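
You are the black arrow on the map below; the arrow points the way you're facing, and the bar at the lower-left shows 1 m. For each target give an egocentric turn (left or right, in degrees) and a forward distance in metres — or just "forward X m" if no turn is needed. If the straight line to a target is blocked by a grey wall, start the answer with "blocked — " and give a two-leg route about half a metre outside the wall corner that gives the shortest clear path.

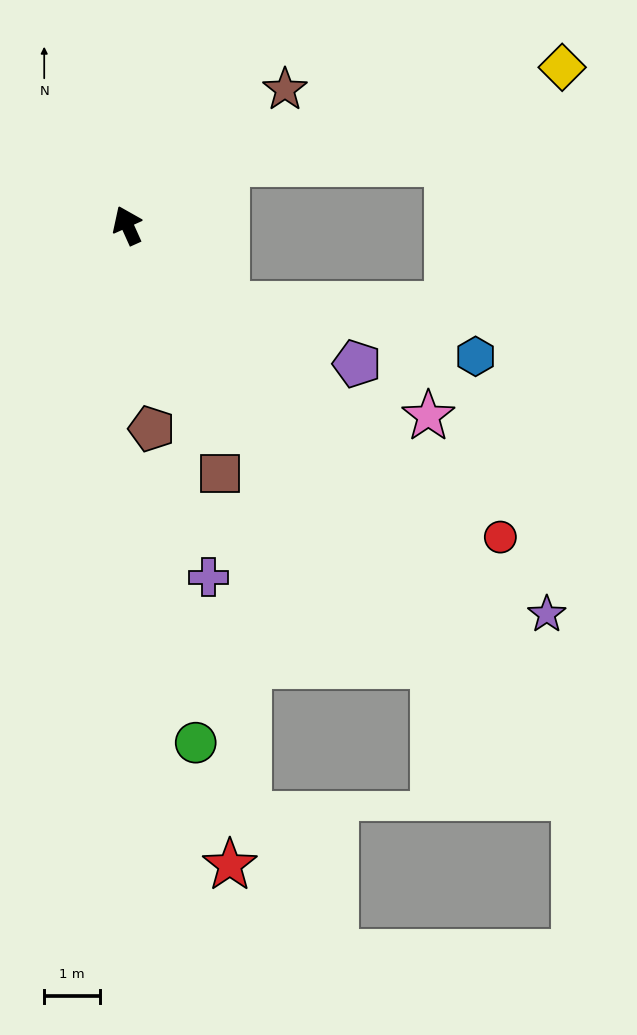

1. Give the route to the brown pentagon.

turn left 163°, forward 3.7 m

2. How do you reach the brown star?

turn right 73°, forward 3.7 m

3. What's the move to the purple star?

turn right 157°, forward 10.2 m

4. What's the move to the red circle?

turn right 154°, forward 8.7 m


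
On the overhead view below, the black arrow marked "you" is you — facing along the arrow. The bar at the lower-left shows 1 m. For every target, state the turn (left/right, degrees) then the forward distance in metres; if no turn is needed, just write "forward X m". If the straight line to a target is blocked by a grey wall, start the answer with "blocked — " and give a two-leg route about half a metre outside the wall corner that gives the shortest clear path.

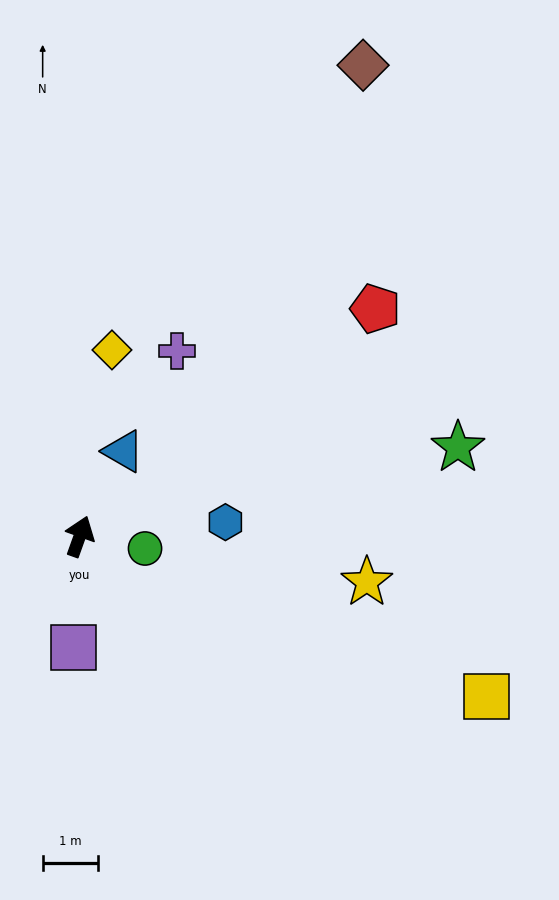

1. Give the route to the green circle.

turn right 81°, forward 1.2 m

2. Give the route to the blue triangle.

turn right 7°, forward 1.7 m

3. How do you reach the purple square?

turn right 164°, forward 2.0 m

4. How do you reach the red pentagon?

turn right 33°, forward 6.7 m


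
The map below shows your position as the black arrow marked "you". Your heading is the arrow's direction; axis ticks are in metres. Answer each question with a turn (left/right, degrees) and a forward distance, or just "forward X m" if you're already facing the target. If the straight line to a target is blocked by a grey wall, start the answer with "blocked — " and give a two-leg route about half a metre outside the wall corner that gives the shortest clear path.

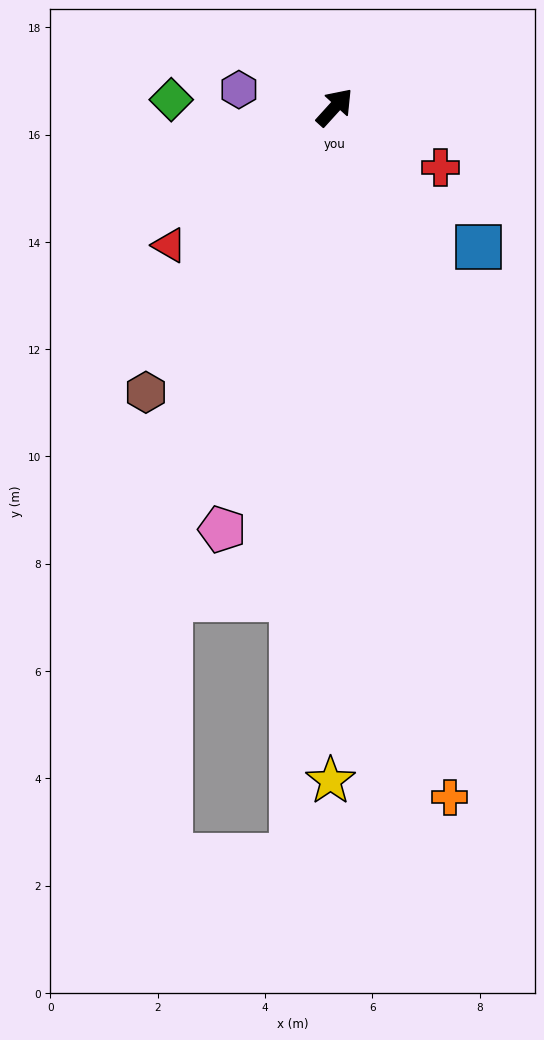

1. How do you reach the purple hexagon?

turn left 122°, forward 1.8 m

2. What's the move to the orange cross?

turn right 128°, forward 13.0 m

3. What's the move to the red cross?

turn right 77°, forward 2.3 m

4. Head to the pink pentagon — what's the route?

turn right 153°, forward 8.1 m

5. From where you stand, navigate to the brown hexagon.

turn right 171°, forward 6.4 m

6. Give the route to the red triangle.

turn left 172°, forward 4.0 m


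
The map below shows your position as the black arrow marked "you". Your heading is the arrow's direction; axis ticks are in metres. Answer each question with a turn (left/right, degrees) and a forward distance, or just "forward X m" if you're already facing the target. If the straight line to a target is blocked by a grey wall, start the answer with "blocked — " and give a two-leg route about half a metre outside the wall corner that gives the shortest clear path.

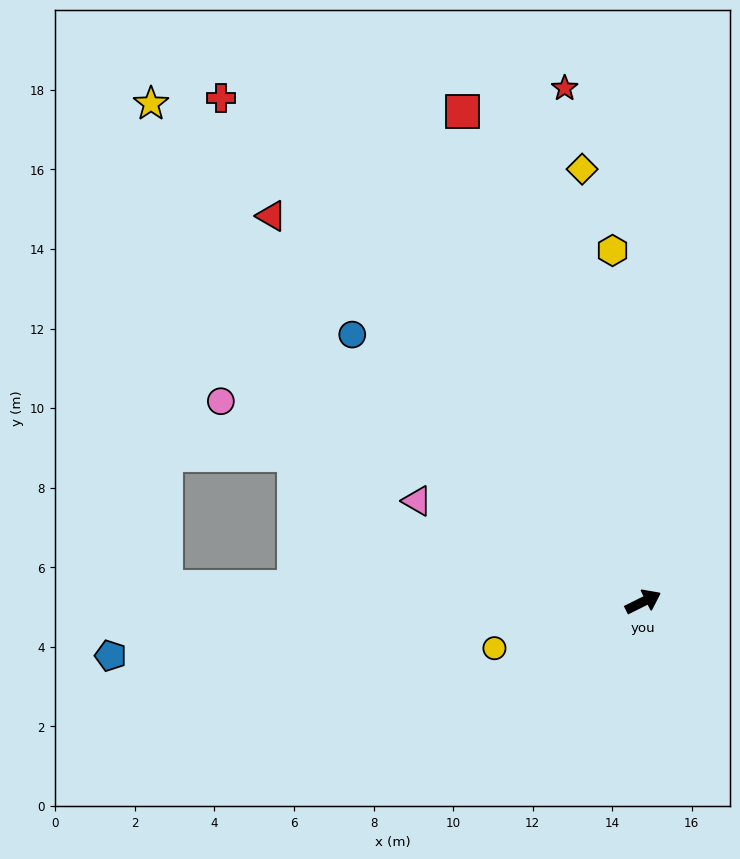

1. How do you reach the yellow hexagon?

turn left 68°, forward 8.9 m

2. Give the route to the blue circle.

turn left 111°, forward 9.9 m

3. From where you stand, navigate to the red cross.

turn left 103°, forward 16.5 m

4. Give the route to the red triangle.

turn left 107°, forward 13.5 m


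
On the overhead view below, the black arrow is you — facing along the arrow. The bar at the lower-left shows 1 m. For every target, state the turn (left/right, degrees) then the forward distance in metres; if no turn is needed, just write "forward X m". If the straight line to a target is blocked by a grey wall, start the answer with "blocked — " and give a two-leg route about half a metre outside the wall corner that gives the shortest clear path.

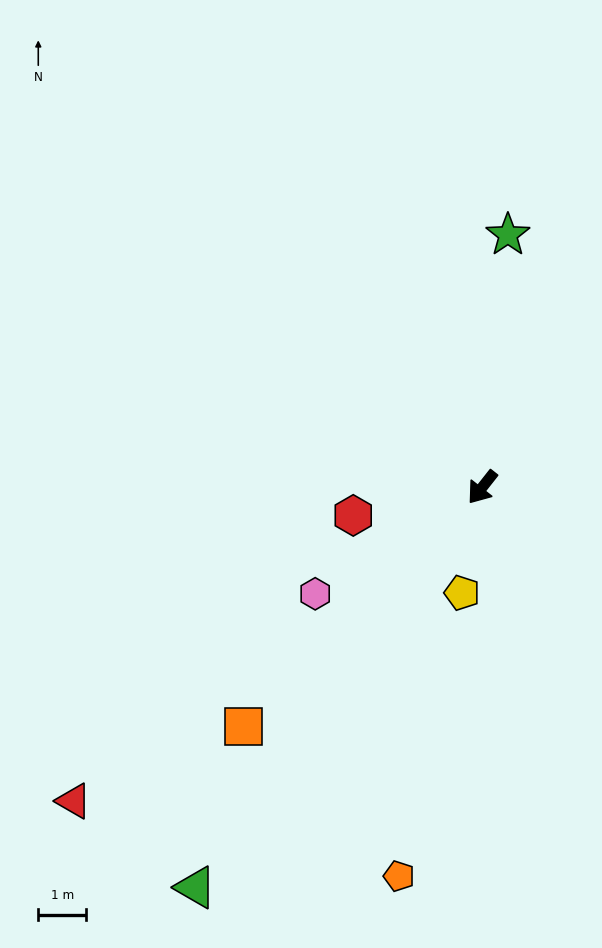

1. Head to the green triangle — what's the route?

turn left 3°, forward 10.3 m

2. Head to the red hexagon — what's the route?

turn right 39°, forward 2.8 m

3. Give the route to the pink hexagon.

turn right 19°, forward 4.1 m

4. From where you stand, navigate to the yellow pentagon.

turn left 27°, forward 2.2 m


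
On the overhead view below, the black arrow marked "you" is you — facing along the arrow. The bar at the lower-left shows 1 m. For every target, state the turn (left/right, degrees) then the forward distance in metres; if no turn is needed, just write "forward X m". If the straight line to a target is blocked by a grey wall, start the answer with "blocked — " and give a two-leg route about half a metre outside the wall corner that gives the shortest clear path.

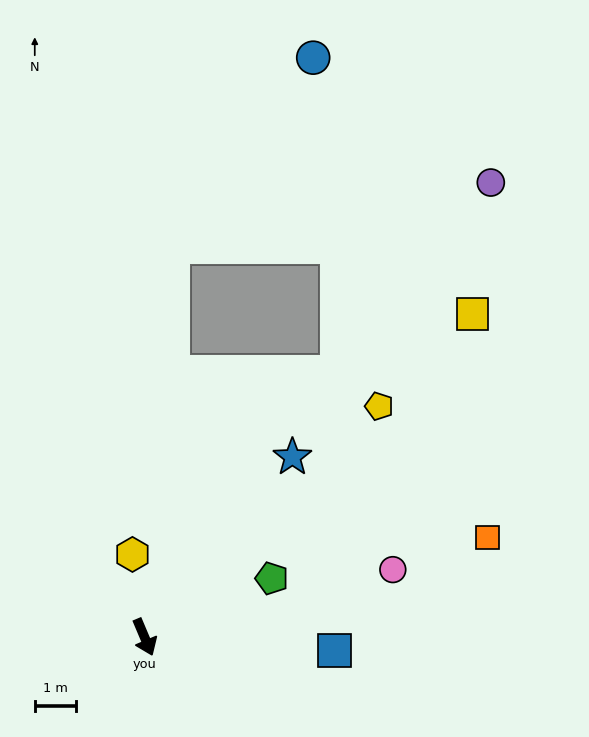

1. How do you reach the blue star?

turn left 118°, forward 5.7 m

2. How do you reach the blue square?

turn left 63°, forward 4.7 m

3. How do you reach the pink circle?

turn left 82°, forward 6.3 m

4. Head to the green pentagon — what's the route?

turn left 92°, forward 3.4 m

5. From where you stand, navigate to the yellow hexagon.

turn left 165°, forward 2.1 m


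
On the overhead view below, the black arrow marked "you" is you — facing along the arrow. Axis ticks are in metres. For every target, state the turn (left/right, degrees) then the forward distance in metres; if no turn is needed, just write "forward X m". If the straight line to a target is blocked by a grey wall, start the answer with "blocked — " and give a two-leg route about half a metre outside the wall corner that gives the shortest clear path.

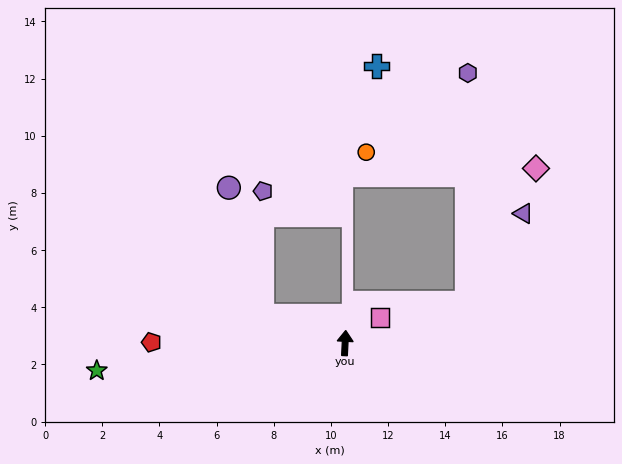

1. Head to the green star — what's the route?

turn left 99°, forward 8.7 m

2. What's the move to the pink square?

turn right 51°, forward 1.5 m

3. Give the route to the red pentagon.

turn left 93°, forward 6.8 m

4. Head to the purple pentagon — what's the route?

blocked — turn left 75°, forward 3.1 m, then turn right 73°, forward 4.4 m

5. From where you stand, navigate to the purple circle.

blocked — turn left 75°, forward 3.1 m, then turn right 58°, forward 4.6 m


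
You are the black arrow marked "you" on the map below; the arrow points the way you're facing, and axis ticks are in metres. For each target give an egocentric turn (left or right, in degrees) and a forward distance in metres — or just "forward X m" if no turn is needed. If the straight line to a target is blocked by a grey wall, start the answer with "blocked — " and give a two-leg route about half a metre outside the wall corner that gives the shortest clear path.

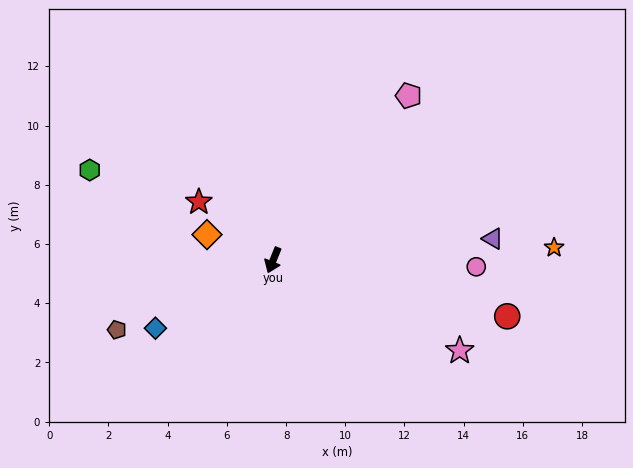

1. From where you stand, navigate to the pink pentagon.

turn left 163°, forward 7.2 m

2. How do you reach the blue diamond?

turn right 38°, forward 4.6 m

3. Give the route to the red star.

turn right 106°, forward 3.2 m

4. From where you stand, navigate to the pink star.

turn left 86°, forward 7.0 m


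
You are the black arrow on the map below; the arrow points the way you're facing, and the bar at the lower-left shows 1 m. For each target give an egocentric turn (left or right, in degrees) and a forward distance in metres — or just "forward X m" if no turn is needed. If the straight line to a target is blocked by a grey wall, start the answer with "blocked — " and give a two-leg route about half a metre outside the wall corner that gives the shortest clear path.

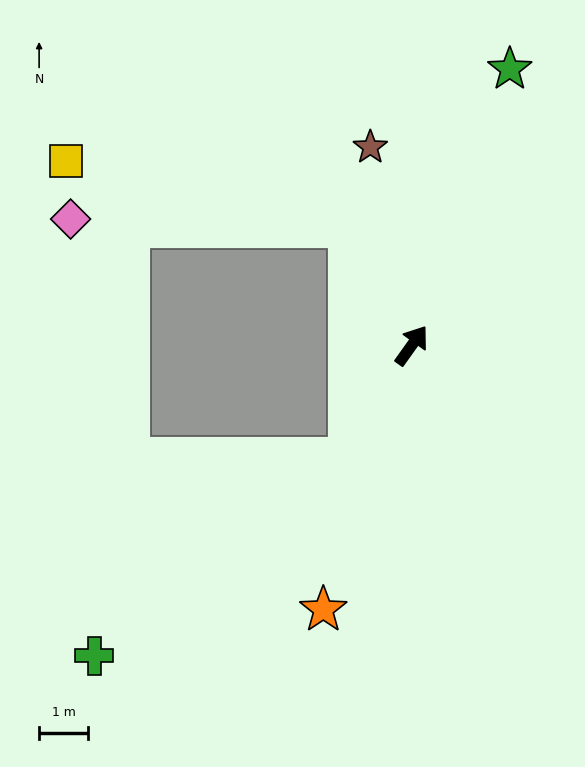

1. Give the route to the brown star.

turn left 47°, forward 4.2 m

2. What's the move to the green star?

turn left 16°, forward 6.0 m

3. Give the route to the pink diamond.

blocked — turn left 63°, forward 2.7 m, then turn left 61°, forward 5.7 m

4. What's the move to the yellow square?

blocked — turn left 63°, forward 2.7 m, then turn left 49°, forward 6.0 m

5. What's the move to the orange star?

turn right 163°, forward 5.7 m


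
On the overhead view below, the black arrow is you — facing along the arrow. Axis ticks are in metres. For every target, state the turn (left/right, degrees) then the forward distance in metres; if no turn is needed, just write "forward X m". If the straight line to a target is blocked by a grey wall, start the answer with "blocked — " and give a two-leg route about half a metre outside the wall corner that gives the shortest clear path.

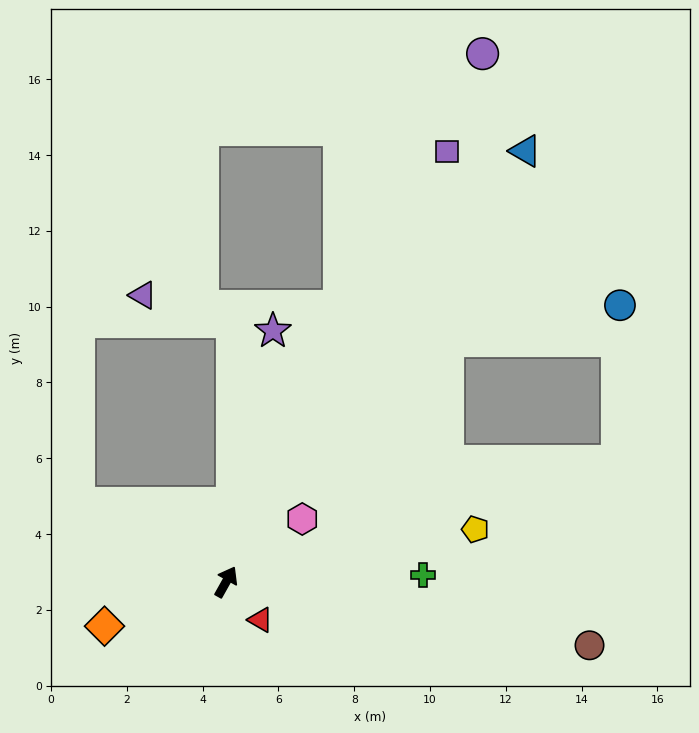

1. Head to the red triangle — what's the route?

turn right 109°, forward 1.4 m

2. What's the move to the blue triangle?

turn right 6°, forward 13.8 m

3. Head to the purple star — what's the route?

turn left 19°, forward 6.7 m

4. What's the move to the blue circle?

blocked — turn right 44°, forward 10.8 m, then turn left 72°, forward 4.1 m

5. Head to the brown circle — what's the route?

turn right 71°, forward 9.7 m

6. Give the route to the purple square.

turn left 2°, forward 12.8 m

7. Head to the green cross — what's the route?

turn right 59°, forward 5.2 m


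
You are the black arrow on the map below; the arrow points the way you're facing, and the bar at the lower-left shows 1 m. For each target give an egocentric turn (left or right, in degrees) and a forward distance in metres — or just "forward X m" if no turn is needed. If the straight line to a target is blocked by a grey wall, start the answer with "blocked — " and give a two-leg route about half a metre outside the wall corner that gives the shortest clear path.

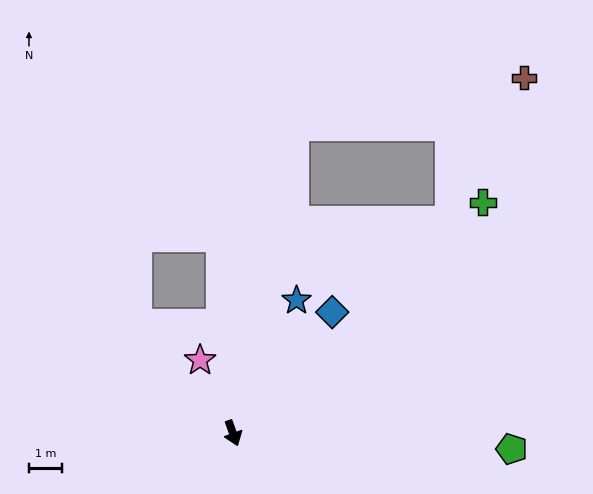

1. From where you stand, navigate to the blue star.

turn left 134°, forward 4.4 m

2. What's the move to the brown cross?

blocked — turn left 149°, forward 9.4 m, then turn right 67°, forward 7.0 m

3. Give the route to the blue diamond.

turn left 121°, forward 4.7 m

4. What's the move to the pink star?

turn right 176°, forward 2.4 m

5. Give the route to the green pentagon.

turn left 67°, forward 8.4 m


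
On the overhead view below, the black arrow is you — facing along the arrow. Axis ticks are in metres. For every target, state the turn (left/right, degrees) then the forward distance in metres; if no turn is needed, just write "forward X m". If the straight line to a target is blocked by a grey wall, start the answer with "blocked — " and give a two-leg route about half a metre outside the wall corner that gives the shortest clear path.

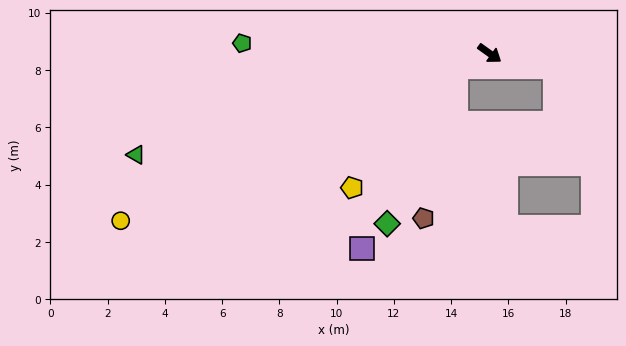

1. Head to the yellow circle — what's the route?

turn right 120°, forward 14.1 m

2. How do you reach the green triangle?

turn right 128°, forward 12.8 m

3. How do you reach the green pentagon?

turn right 147°, forward 8.7 m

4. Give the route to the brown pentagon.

blocked — turn right 122°, forward 1.3 m, then turn left 55°, forward 5.4 m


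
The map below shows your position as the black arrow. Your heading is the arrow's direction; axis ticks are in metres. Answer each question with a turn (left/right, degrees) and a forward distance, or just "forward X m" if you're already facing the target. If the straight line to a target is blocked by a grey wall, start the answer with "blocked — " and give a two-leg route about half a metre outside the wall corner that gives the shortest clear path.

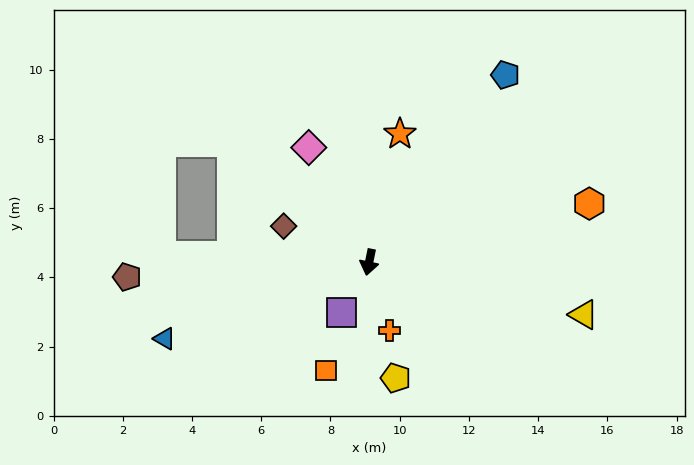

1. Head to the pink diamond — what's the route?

turn right 141°, forward 3.7 m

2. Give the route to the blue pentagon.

turn left 156°, forward 6.7 m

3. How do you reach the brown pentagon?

turn right 75°, forward 7.0 m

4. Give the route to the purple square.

turn right 18°, forward 1.7 m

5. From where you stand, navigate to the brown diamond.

turn right 101°, forward 2.7 m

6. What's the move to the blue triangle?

turn right 58°, forward 6.3 m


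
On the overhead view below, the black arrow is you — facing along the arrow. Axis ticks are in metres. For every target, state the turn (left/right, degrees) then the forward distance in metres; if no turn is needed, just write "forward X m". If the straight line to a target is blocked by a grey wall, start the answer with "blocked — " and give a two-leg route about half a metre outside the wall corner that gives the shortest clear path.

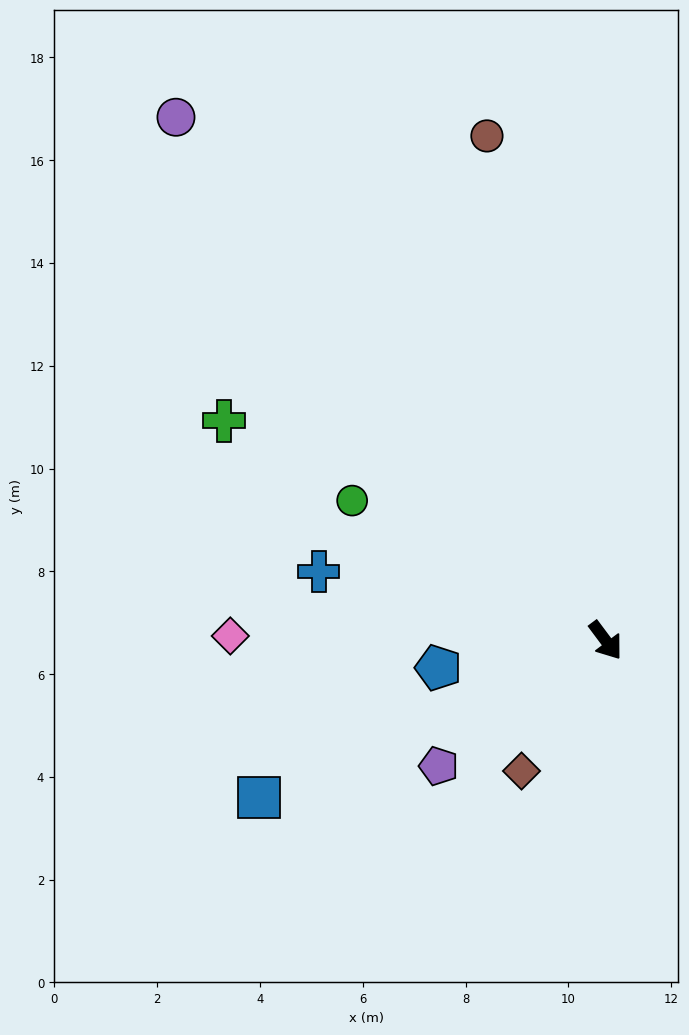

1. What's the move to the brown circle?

turn left 156°, forward 10.1 m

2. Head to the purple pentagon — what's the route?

turn right 90°, forward 4.1 m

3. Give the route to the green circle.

turn right 156°, forward 5.6 m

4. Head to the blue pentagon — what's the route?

turn right 118°, forward 3.3 m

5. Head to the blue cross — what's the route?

turn right 140°, forward 5.7 m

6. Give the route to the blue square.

turn right 102°, forward 7.4 m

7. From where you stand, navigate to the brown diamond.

turn right 70°, forward 3.0 m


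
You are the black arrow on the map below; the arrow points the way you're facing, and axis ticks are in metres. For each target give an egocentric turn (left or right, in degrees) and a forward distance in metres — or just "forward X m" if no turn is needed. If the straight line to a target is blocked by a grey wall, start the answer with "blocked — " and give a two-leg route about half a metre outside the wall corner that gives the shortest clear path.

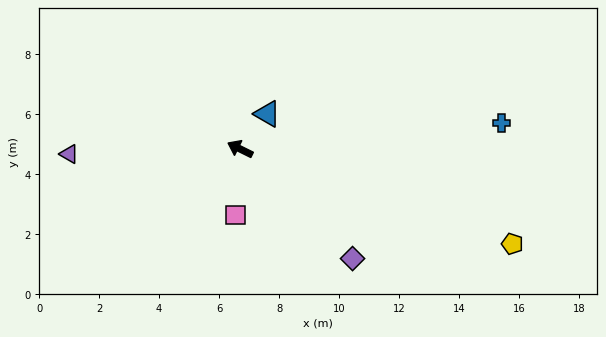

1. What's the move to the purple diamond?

turn left 162°, forward 5.2 m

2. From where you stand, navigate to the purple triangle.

turn left 28°, forward 5.7 m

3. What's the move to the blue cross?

turn right 148°, forward 8.8 m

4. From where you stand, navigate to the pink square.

turn left 112°, forward 2.2 m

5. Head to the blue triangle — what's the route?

turn right 101°, forward 1.5 m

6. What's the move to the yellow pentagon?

turn right 173°, forward 9.6 m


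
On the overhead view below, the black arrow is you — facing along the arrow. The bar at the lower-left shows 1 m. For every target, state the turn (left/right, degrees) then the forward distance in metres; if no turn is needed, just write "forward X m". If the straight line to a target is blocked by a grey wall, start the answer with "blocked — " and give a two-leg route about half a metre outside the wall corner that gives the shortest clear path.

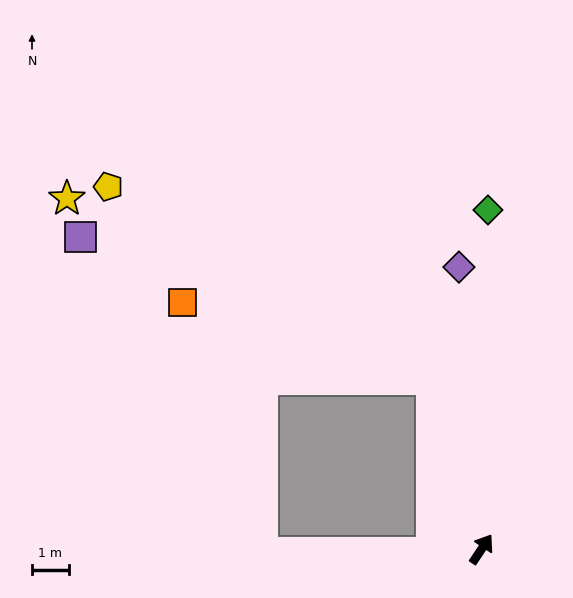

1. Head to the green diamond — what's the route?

turn left 33°, forward 9.2 m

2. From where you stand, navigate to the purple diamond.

turn left 38°, forward 7.7 m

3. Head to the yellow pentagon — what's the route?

blocked — turn left 50°, forward 4.8 m, then turn left 43°, forward 10.2 m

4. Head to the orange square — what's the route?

blocked — turn left 50°, forward 4.8 m, then turn left 56°, forward 7.1 m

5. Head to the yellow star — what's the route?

blocked — turn left 50°, forward 4.8 m, then turn left 47°, forward 11.1 m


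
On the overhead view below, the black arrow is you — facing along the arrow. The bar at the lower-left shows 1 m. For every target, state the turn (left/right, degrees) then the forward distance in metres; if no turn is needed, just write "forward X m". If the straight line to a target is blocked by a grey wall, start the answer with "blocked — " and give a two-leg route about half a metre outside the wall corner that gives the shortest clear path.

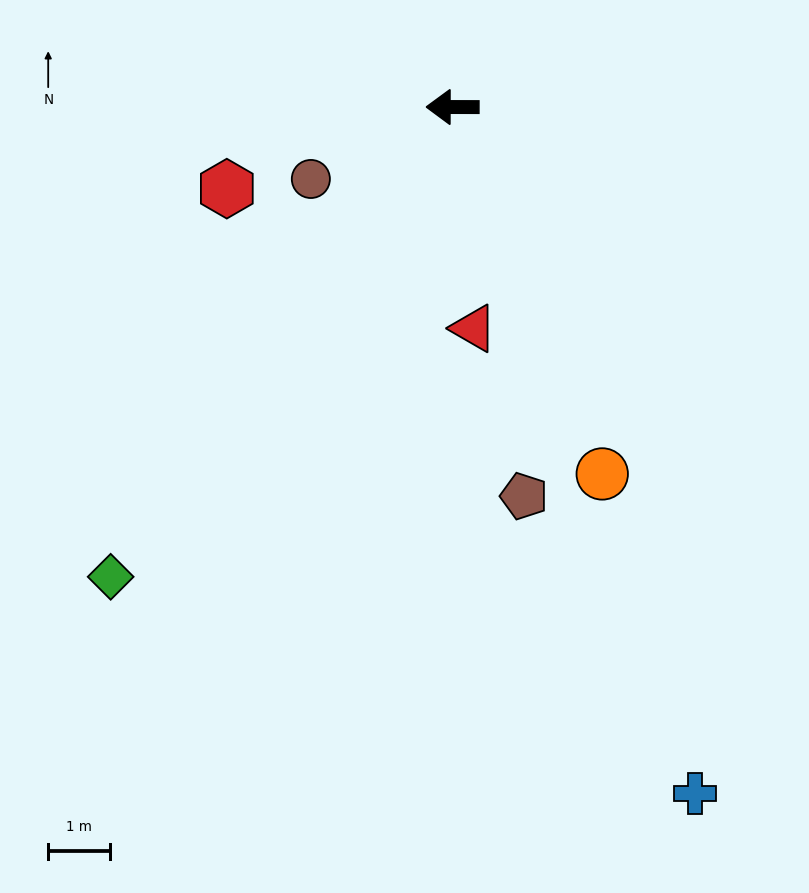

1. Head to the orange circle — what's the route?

turn left 112°, forward 6.4 m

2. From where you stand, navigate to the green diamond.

turn left 54°, forward 9.3 m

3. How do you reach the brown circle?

turn left 27°, forward 2.6 m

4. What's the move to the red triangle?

turn left 96°, forward 3.6 m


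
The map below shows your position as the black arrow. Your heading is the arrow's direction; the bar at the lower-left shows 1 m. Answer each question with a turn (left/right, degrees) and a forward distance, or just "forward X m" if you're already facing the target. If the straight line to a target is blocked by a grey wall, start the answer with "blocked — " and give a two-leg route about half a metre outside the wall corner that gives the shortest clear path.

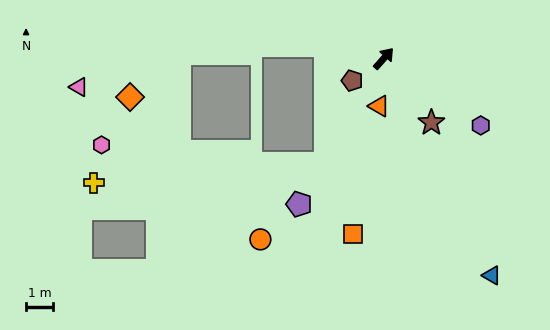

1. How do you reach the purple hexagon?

turn right 83°, forward 4.3 m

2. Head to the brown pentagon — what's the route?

turn left 167°, forward 1.4 m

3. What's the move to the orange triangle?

turn right 144°, forward 1.8 m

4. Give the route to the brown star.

turn right 102°, forward 2.9 m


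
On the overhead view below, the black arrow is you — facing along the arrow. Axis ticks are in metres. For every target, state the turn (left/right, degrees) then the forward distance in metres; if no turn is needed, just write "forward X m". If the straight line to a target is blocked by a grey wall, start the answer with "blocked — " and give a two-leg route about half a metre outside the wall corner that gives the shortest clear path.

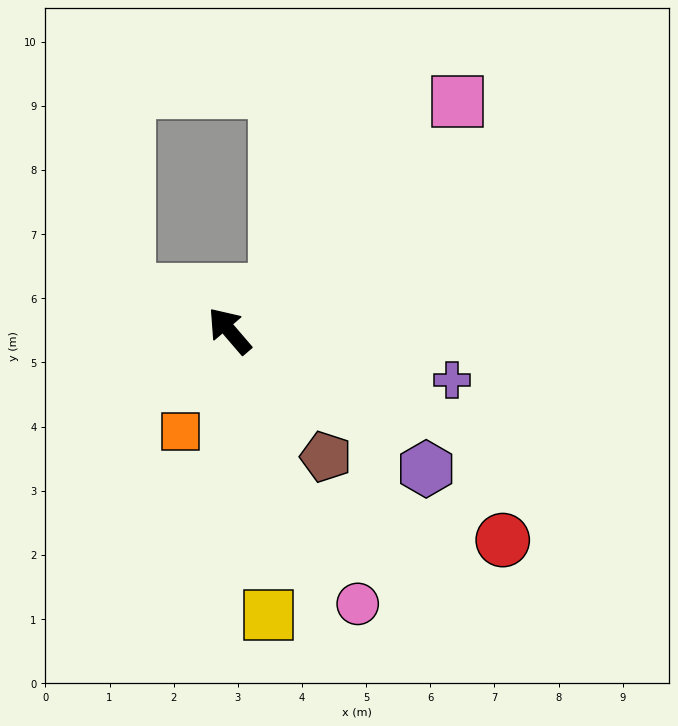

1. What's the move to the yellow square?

turn left 147°, forward 4.5 m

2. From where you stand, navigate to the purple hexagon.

turn right 166°, forward 3.7 m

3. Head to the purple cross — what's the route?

turn right 143°, forward 3.5 m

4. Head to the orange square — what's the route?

turn left 114°, forward 1.7 m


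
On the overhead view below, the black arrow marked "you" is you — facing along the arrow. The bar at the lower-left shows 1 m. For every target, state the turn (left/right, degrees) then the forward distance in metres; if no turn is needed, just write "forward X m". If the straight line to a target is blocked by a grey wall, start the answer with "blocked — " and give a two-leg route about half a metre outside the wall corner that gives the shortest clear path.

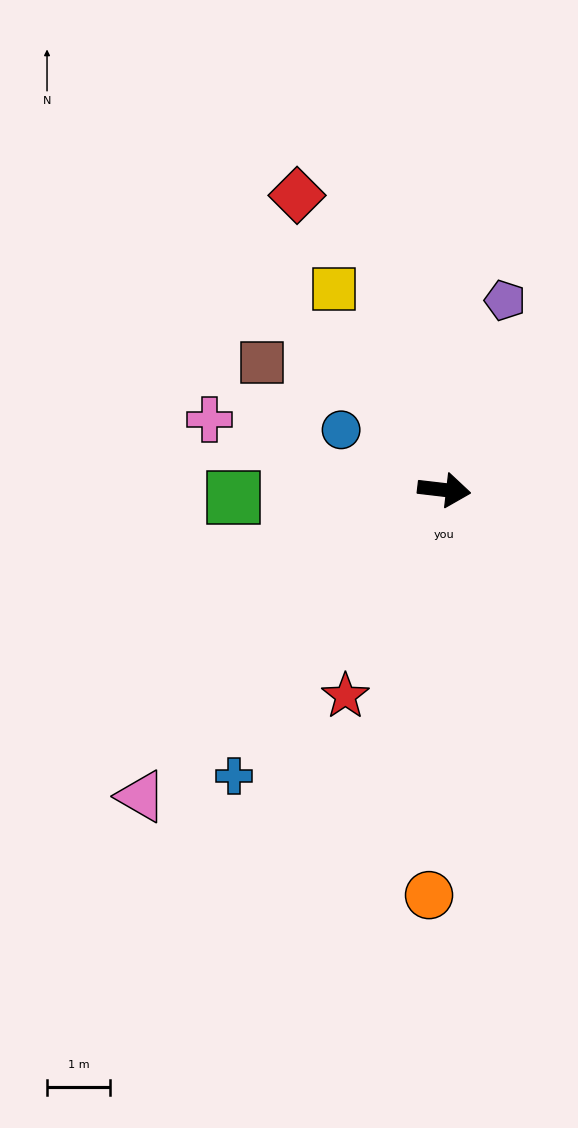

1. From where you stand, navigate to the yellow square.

turn left 125°, forward 3.6 m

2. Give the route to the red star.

turn right 109°, forward 3.6 m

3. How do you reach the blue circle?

turn left 156°, forward 1.9 m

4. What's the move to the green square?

turn right 171°, forward 3.3 m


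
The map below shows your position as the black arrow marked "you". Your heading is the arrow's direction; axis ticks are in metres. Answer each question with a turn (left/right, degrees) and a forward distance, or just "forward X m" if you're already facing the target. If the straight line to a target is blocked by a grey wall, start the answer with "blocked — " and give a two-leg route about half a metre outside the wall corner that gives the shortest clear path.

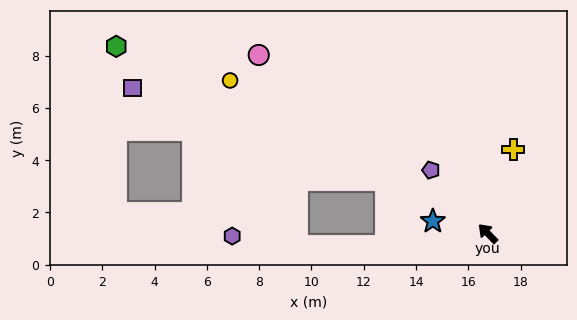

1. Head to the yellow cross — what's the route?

turn right 61°, forward 3.4 m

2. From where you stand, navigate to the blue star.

turn left 33°, forward 2.2 m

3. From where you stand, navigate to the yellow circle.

turn left 15°, forward 11.5 m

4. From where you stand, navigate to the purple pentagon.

turn right 3°, forward 3.3 m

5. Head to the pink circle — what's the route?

turn left 8°, forward 11.1 m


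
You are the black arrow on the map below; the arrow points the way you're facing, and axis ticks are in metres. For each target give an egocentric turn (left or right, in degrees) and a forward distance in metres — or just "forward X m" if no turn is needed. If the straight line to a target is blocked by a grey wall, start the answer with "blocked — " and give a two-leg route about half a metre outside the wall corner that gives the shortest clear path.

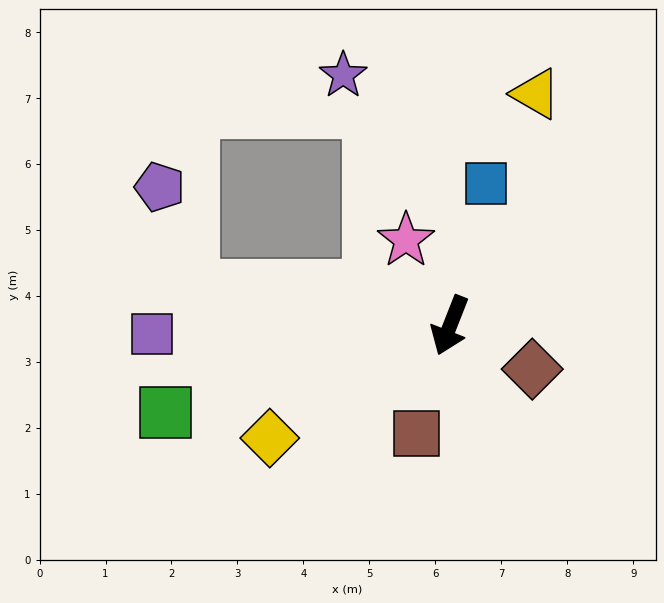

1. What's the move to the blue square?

turn right 173°, forward 2.2 m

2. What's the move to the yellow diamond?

turn right 37°, forward 3.2 m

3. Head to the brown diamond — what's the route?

turn left 84°, forward 1.4 m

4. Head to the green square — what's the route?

turn right 52°, forward 4.5 m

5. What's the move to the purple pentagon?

blocked — turn right 77°, forward 4.0 m, then turn right 64°, forward 1.6 m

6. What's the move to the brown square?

turn left 4°, forward 1.7 m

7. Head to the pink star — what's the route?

turn right 131°, forward 1.5 m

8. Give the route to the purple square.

turn right 67°, forward 4.5 m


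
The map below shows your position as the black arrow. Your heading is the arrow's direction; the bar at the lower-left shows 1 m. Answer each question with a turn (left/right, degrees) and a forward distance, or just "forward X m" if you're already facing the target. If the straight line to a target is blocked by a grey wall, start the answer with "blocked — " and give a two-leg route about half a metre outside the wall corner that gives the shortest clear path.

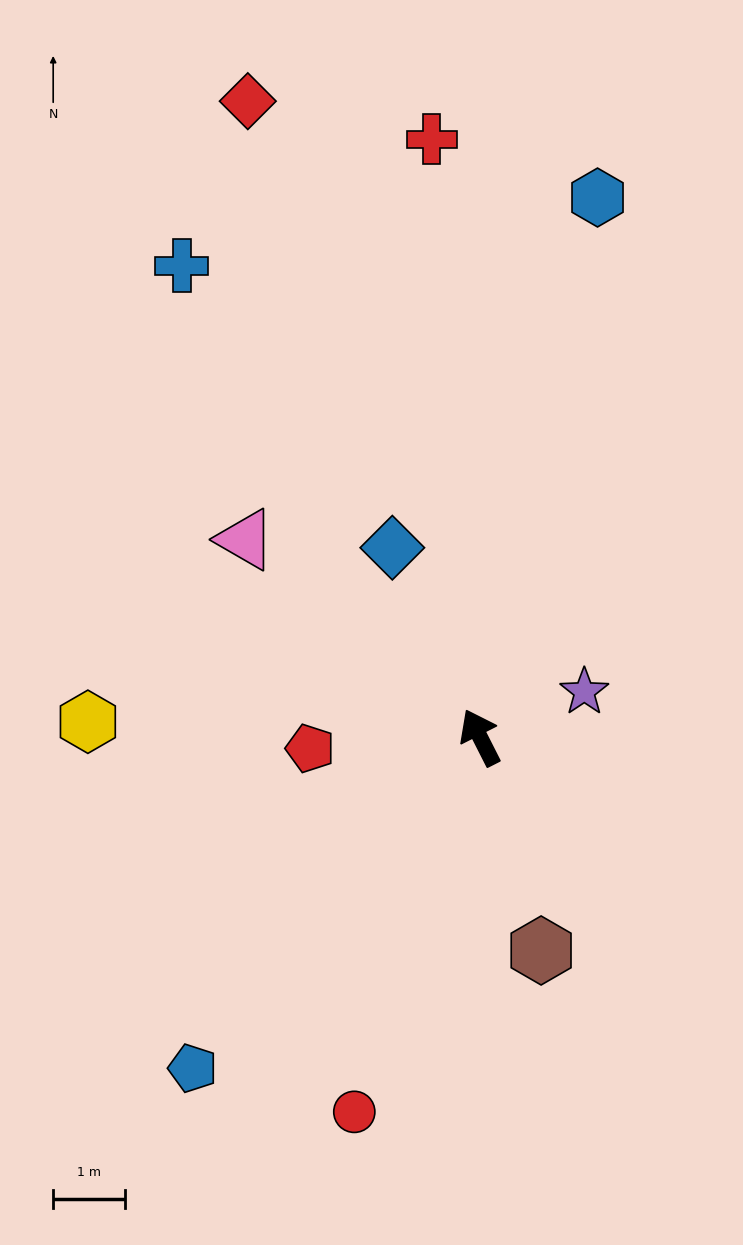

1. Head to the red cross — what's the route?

turn right 22°, forward 8.3 m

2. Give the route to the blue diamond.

turn right 2°, forward 2.9 m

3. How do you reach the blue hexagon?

turn right 39°, forward 7.7 m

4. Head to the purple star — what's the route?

turn right 93°, forward 1.6 m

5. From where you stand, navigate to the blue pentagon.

turn left 112°, forward 6.1 m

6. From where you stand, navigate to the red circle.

turn left 135°, forward 5.5 m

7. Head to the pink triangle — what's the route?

turn left 23°, forward 4.3 m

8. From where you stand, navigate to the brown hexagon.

turn left 169°, forward 3.1 m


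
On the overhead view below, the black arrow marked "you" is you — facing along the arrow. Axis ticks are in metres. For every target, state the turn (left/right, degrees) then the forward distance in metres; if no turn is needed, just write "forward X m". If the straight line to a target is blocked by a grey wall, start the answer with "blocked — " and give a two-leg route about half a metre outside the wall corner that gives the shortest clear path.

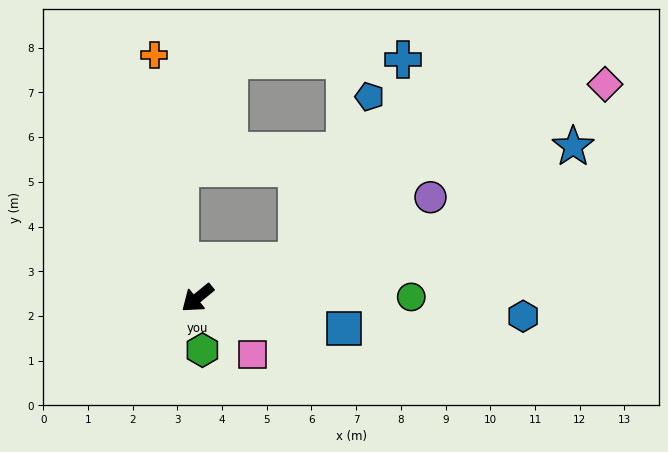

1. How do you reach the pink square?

turn left 95°, forward 1.8 m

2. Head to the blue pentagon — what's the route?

blocked — turn left 161°, forward 2.4 m, then turn left 46°, forward 4.0 m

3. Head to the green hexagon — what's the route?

turn left 56°, forward 1.2 m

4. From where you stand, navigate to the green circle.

turn left 141°, forward 4.8 m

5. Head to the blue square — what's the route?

turn left 129°, forward 3.3 m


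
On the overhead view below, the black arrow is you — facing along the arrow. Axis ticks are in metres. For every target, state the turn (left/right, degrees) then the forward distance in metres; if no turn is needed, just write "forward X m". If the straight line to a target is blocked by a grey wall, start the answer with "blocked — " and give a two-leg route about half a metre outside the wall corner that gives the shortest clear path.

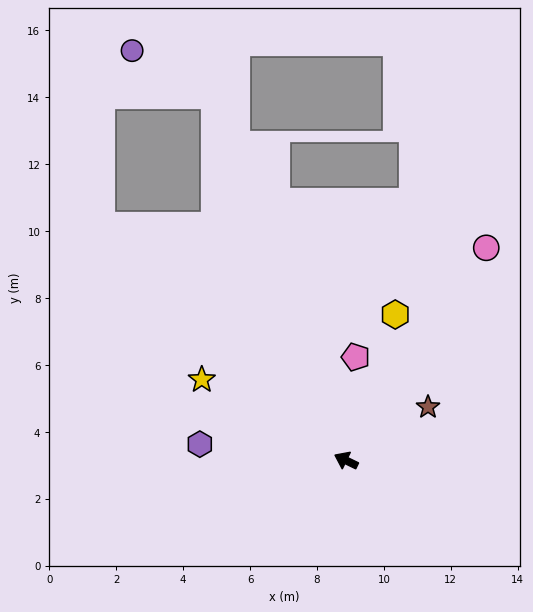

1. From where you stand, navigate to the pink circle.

turn right 98°, forward 7.6 m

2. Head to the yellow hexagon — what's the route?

turn right 83°, forward 4.6 m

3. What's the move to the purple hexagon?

turn left 20°, forward 4.4 m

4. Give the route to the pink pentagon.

turn right 69°, forward 3.1 m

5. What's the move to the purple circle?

blocked — turn right 44°, forward 11.6 m, then turn left 42°, forward 2.8 m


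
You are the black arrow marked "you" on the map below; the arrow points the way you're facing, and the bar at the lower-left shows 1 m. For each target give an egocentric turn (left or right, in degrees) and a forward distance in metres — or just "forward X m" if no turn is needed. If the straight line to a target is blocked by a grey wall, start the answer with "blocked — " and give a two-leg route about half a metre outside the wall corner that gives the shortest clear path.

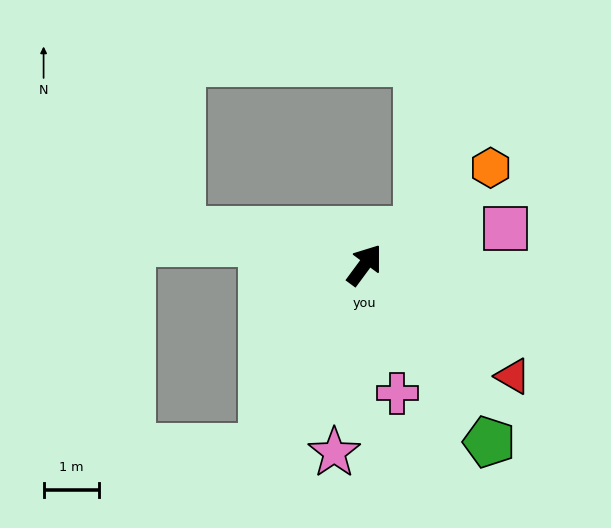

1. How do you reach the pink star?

turn right 153°, forward 3.4 m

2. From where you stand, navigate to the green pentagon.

turn right 108°, forward 3.9 m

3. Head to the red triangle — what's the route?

turn right 90°, forward 3.3 m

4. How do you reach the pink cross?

turn right 129°, forward 2.4 m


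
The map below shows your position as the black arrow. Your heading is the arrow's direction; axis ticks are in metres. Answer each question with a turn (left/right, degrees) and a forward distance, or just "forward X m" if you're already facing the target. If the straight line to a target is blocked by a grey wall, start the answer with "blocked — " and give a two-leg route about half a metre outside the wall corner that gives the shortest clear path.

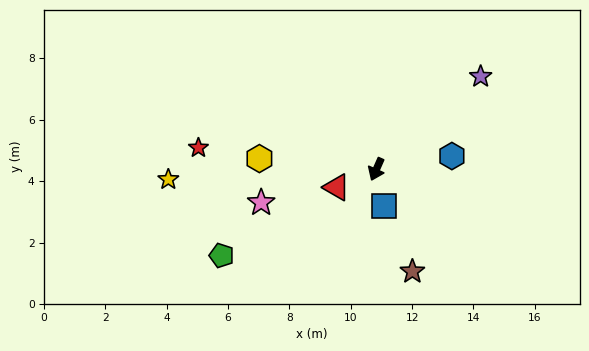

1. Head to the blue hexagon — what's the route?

turn left 124°, forward 2.5 m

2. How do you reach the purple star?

turn left 155°, forward 4.5 m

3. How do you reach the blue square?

turn left 36°, forward 1.2 m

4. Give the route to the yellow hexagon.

turn right 71°, forward 3.8 m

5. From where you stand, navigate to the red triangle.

turn right 42°, forward 1.4 m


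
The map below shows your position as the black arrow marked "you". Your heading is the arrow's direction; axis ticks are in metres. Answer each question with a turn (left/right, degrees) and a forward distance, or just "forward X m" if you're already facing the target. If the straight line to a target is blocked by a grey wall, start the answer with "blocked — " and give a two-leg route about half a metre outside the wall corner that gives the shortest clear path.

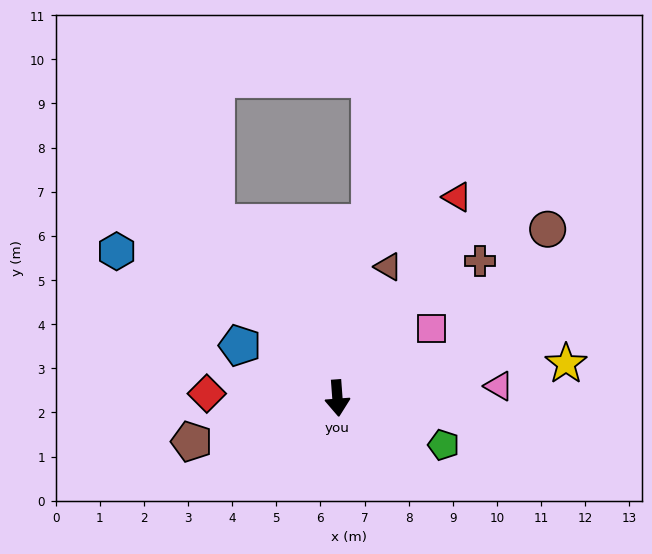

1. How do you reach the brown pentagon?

turn right 78°, forward 3.4 m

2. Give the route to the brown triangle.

turn left 155°, forward 3.2 m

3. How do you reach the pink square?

turn left 122°, forward 2.7 m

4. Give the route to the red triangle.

turn left 145°, forward 5.3 m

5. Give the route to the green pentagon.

turn left 62°, forward 2.6 m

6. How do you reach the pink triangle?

turn left 90°, forward 3.7 m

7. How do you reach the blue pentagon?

turn right 123°, forward 2.5 m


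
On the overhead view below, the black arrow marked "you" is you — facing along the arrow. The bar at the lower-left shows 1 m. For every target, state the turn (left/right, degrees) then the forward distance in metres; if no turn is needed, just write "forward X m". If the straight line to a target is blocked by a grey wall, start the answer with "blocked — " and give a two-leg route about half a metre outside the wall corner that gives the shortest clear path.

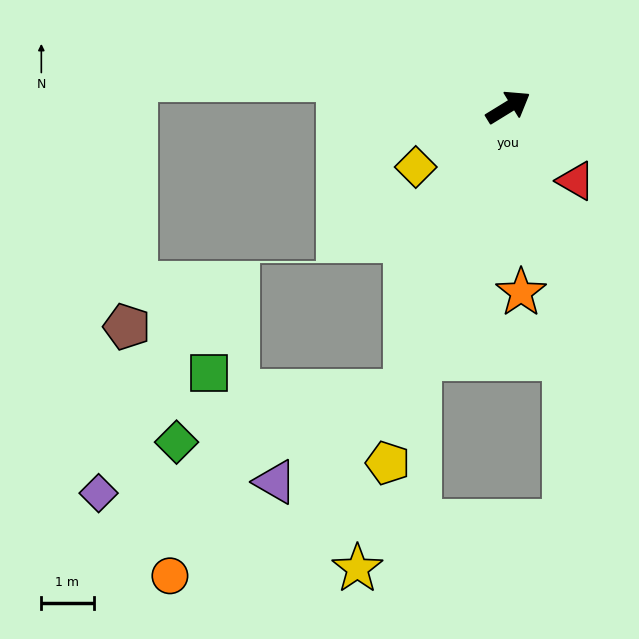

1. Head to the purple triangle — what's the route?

blocked — turn right 141°, forward 5.8 m, then turn right 36°, forward 3.0 m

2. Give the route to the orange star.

turn right 118°, forward 3.6 m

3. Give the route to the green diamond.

blocked — turn right 141°, forward 5.8 m, then turn right 58°, forward 4.5 m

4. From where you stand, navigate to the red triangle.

turn right 79°, forward 1.9 m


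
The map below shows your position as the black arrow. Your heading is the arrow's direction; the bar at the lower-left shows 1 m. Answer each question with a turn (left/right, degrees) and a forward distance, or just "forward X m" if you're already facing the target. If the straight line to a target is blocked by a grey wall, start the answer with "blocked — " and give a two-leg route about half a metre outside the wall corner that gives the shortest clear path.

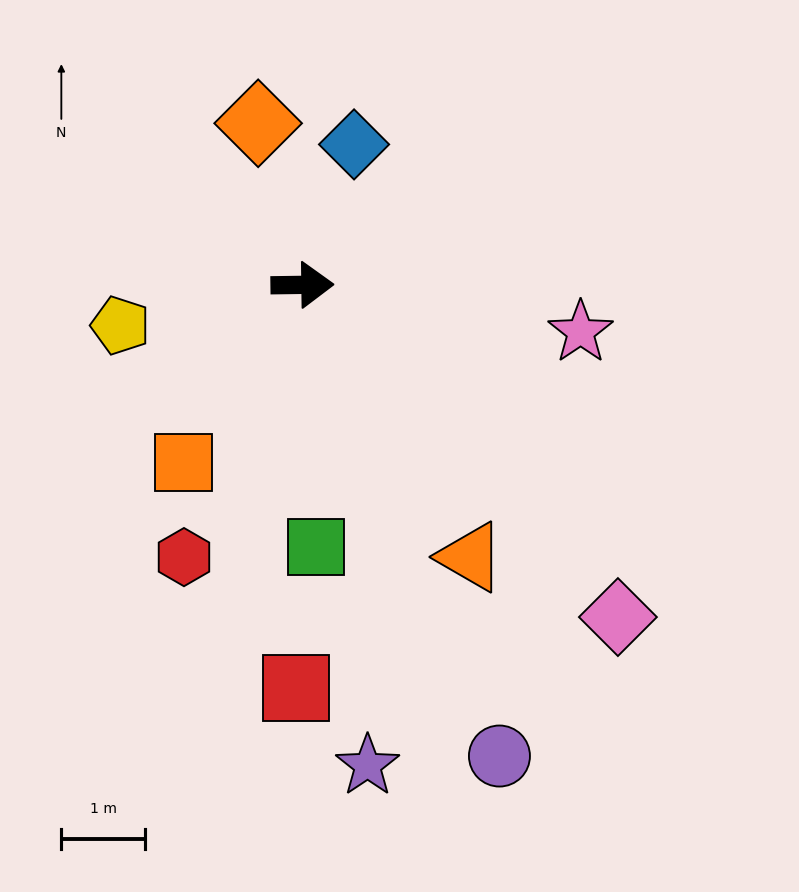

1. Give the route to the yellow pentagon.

turn right 168°, forward 2.2 m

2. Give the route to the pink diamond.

turn right 47°, forward 5.5 m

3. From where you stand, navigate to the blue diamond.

turn left 69°, forward 1.8 m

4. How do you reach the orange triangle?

turn right 59°, forward 3.8 m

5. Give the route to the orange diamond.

turn left 105°, forward 2.0 m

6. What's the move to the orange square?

turn right 125°, forward 2.6 m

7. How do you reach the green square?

turn right 88°, forward 3.1 m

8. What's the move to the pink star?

turn right 10°, forward 3.4 m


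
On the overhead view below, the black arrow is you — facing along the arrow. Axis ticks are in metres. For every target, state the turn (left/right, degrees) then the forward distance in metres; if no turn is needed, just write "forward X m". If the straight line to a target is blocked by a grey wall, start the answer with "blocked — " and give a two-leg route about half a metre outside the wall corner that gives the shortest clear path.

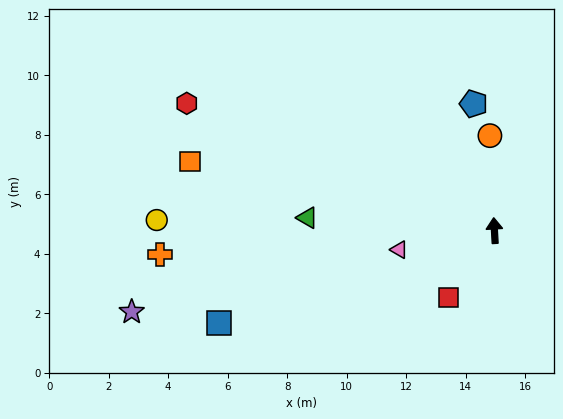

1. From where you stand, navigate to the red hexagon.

turn left 64°, forward 11.2 m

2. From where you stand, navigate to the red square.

turn left 142°, forward 2.7 m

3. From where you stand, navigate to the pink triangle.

turn left 98°, forward 3.3 m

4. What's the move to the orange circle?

forward 3.2 m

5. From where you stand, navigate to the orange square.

turn left 74°, forward 10.5 m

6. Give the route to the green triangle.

turn left 83°, forward 6.3 m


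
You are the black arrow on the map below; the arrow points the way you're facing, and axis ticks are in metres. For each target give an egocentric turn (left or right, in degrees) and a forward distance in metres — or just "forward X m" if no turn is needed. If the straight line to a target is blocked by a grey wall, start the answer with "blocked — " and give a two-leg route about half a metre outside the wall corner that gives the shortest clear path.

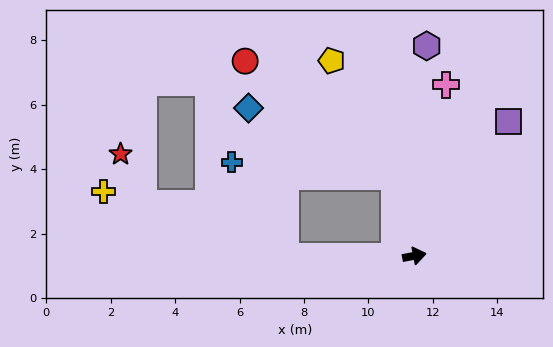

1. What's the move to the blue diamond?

blocked — turn left 93°, forward 2.5 m, then turn left 51°, forward 5.0 m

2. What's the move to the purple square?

turn left 44°, forward 5.1 m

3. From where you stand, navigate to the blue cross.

blocked — turn left 169°, forward 4.0 m, then turn right 60°, forward 3.4 m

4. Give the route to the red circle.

blocked — turn left 93°, forward 2.5 m, then turn left 38°, forward 5.9 m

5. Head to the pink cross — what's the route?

turn left 69°, forward 5.4 m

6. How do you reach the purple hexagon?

turn left 76°, forward 6.5 m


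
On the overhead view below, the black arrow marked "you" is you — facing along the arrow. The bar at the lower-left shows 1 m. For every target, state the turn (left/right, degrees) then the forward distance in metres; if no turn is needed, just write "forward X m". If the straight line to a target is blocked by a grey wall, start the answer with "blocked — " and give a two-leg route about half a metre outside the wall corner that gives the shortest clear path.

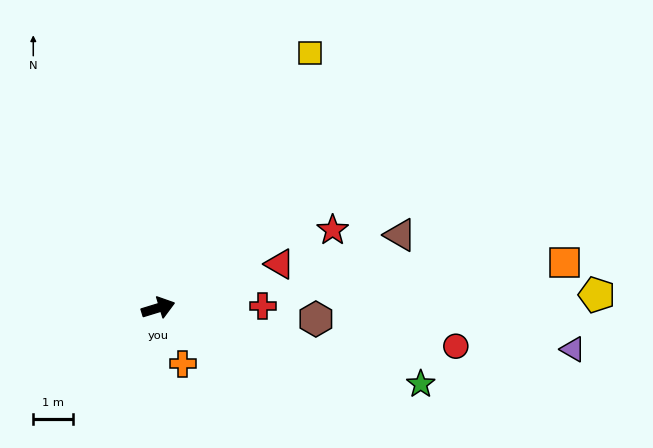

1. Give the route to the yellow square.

turn left 42°, forward 7.4 m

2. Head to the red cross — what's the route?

turn right 16°, forward 2.6 m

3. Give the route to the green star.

turn right 33°, forward 6.8 m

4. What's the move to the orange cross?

turn right 83°, forward 1.5 m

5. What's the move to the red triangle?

turn left 3°, forward 3.2 m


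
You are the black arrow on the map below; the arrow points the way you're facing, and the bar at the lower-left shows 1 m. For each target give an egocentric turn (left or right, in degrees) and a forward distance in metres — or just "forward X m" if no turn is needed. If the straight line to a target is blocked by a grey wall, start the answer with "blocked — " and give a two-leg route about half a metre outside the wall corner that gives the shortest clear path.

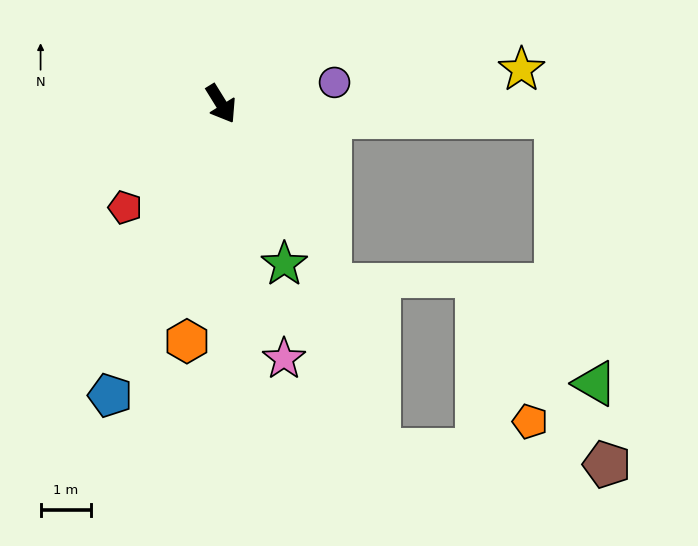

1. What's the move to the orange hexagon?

turn right 40°, forward 4.8 m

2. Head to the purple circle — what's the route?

turn left 69°, forward 2.3 m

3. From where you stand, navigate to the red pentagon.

turn right 75°, forward 2.8 m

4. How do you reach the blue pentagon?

turn right 53°, forward 6.2 m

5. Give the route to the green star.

turn right 10°, forward 3.4 m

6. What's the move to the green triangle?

blocked — turn left 56°, forward 6.7 m, then turn right 79°, forward 5.3 m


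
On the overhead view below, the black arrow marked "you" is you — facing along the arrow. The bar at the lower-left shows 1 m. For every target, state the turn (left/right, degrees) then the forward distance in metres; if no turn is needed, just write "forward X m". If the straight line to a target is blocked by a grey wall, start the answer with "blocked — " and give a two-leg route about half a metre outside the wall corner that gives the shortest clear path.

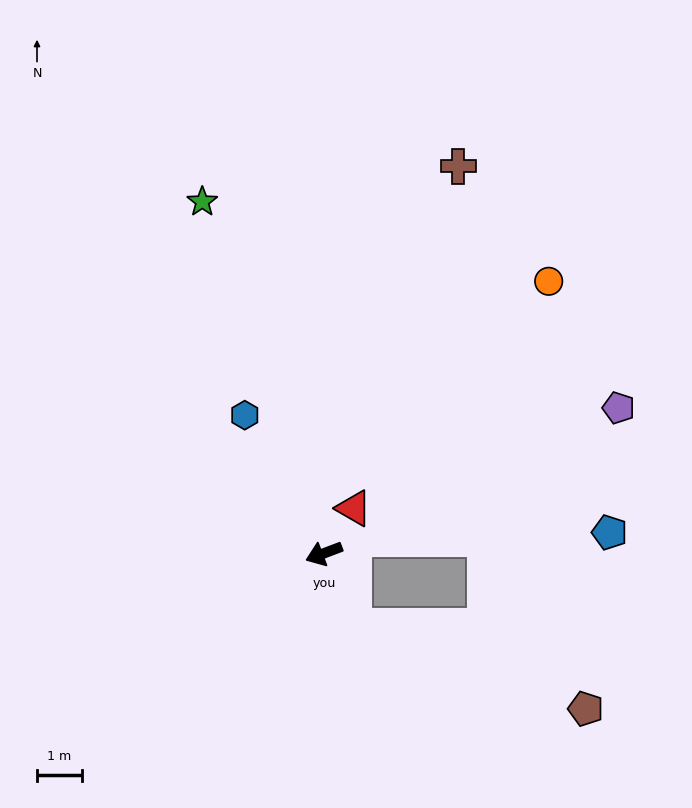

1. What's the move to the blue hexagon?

turn right 81°, forward 3.5 m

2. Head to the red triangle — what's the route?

turn right 144°, forward 1.2 m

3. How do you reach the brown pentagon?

blocked — turn left 90°, forward 1.8 m, then turn left 50°, forward 5.5 m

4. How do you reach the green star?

turn right 92°, forward 8.3 m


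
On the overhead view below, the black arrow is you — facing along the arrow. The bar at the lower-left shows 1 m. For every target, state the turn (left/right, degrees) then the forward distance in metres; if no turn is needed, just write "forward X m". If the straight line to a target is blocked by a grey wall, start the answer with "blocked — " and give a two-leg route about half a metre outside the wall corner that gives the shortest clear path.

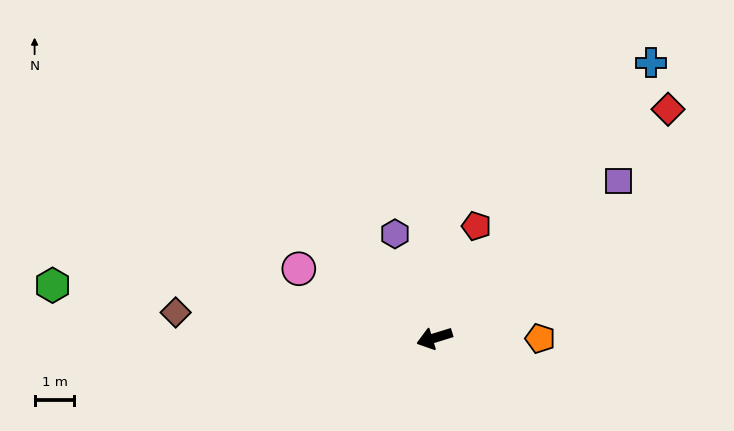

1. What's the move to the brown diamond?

turn right 23°, forward 6.5 m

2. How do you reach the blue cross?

turn right 145°, forward 8.8 m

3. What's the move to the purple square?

turn right 157°, forward 6.1 m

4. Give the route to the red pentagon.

turn right 128°, forward 3.0 m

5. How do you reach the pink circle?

turn right 44°, forward 3.8 m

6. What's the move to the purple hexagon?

turn right 86°, forward 2.8 m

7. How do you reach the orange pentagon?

turn left 163°, forward 2.7 m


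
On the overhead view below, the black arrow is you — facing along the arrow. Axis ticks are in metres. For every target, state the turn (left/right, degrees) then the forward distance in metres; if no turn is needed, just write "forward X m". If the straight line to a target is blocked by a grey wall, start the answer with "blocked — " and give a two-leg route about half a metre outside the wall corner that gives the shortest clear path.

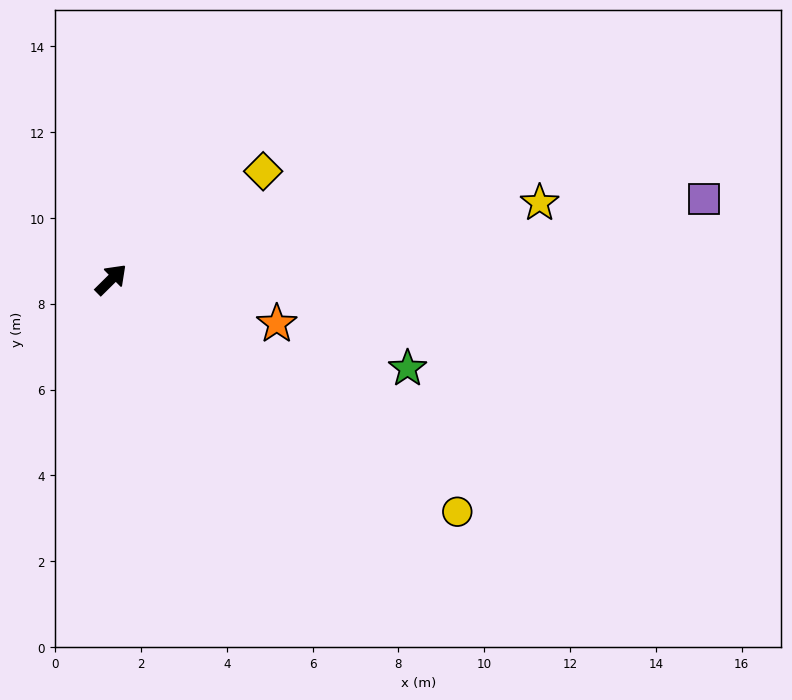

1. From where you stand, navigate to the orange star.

turn right 60°, forward 4.0 m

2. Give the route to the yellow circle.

turn right 79°, forward 9.7 m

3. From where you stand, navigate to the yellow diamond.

turn right 9°, forward 4.4 m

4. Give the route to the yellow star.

turn right 35°, forward 10.1 m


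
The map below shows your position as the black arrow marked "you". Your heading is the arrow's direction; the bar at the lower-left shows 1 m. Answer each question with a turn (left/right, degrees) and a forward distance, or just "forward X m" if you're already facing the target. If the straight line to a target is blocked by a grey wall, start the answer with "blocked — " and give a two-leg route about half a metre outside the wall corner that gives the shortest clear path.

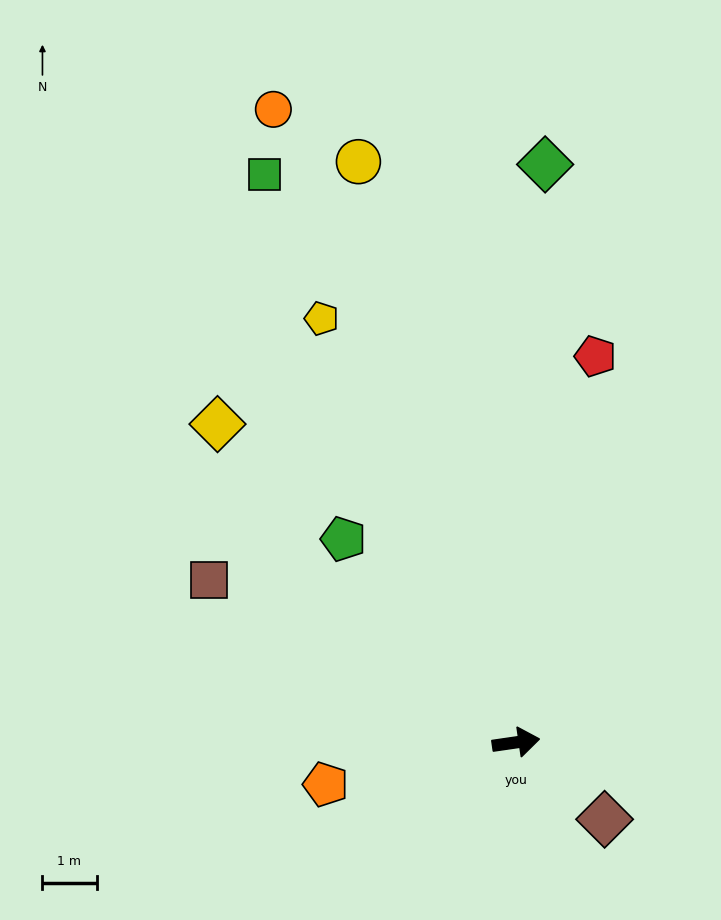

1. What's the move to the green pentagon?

turn left 122°, forward 4.9 m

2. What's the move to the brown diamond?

turn right 49°, forward 2.2 m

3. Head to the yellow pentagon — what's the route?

turn left 106°, forward 8.6 m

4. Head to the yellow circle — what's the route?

turn left 97°, forward 11.1 m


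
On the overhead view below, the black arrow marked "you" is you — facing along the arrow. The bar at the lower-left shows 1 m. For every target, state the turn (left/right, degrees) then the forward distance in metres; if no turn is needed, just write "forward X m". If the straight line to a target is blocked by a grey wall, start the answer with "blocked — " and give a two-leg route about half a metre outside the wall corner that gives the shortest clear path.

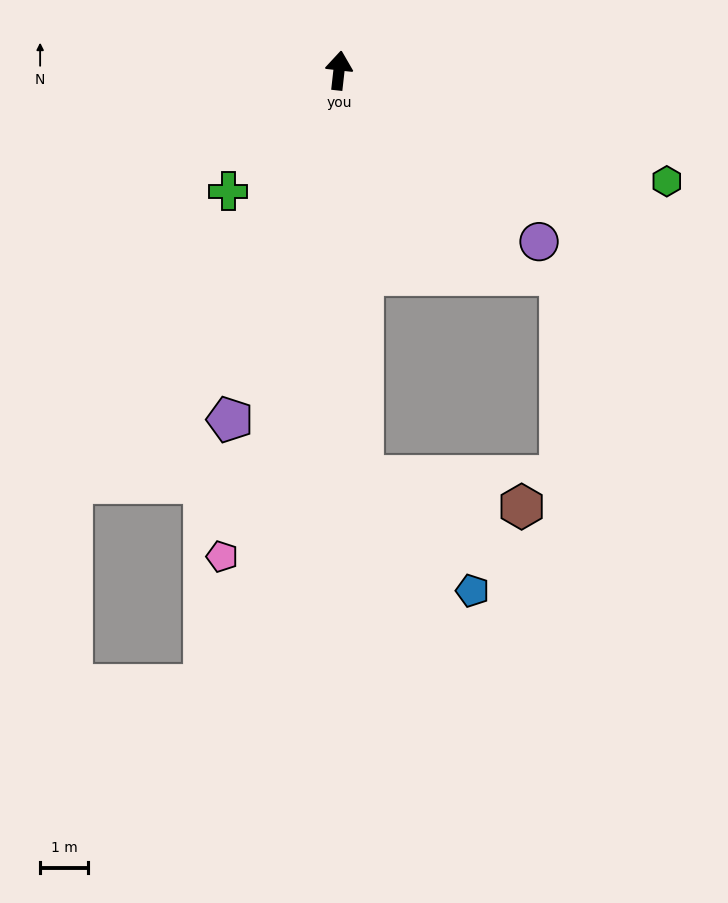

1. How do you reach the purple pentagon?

turn left 169°, forward 7.6 m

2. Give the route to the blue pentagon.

blocked — turn right 170°, forward 8.4 m, then turn left 40°, forward 3.3 m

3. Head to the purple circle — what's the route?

turn right 124°, forward 5.5 m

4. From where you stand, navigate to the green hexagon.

turn right 102°, forward 7.2 m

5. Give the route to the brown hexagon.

blocked — turn right 170°, forward 8.4 m, then turn left 75°, forward 3.3 m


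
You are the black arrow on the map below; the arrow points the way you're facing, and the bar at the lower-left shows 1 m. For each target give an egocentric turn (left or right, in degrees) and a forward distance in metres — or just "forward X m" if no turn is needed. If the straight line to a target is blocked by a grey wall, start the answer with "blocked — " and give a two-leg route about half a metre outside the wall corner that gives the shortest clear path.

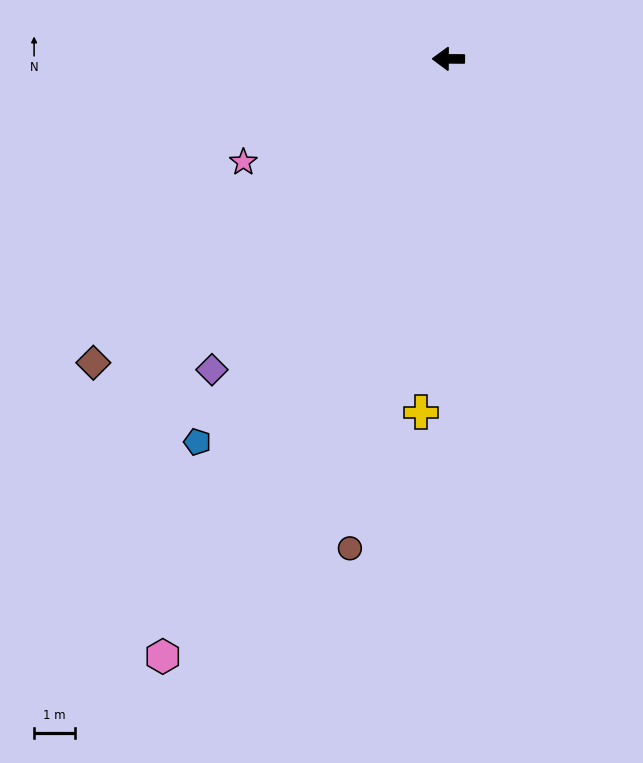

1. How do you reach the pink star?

turn left 27°, forward 5.5 m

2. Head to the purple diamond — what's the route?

turn left 53°, forward 9.4 m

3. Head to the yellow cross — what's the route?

turn left 86°, forward 8.6 m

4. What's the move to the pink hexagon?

turn left 65°, forward 16.0 m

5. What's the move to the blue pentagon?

turn left 57°, forward 11.1 m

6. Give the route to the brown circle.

turn left 79°, forward 12.1 m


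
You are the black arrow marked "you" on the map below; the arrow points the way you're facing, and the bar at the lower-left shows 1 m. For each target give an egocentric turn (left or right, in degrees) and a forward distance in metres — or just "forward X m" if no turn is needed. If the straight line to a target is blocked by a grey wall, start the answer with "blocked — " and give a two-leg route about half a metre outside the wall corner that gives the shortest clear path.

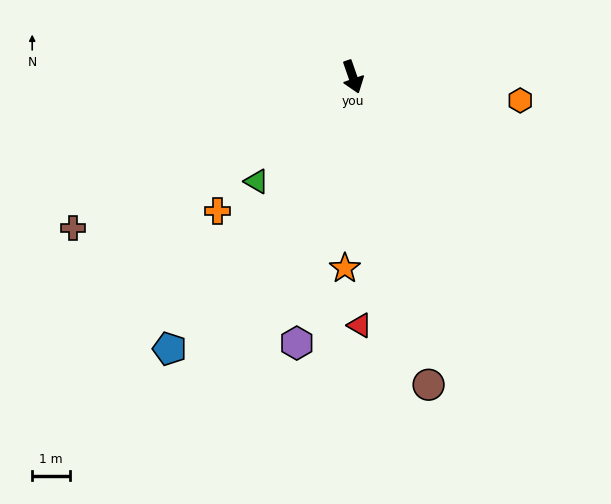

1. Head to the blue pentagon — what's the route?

turn right 53°, forward 8.8 m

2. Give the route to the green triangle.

turn right 62°, forward 3.8 m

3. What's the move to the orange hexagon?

turn left 63°, forward 4.5 m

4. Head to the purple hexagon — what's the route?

turn right 31°, forward 7.3 m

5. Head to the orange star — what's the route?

turn right 22°, forward 5.1 m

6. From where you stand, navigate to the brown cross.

turn right 81°, forward 8.5 m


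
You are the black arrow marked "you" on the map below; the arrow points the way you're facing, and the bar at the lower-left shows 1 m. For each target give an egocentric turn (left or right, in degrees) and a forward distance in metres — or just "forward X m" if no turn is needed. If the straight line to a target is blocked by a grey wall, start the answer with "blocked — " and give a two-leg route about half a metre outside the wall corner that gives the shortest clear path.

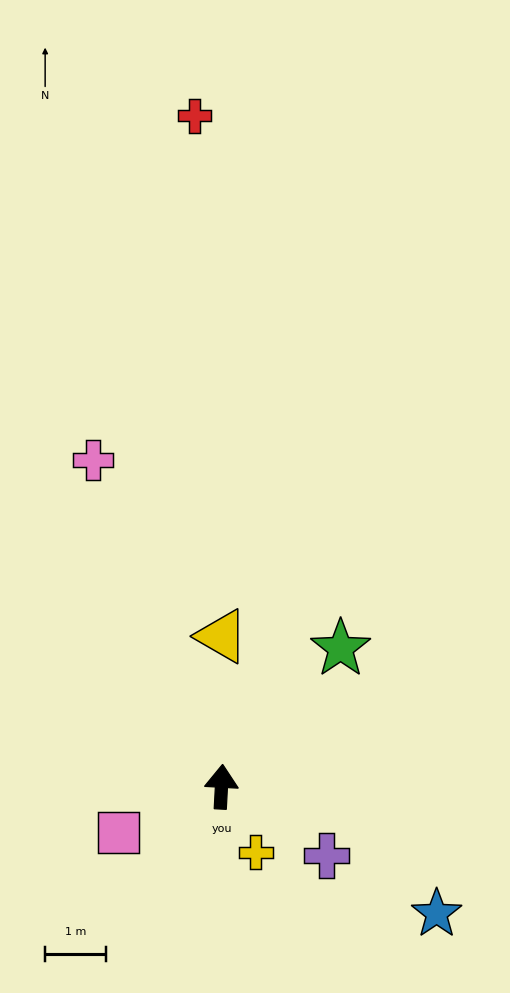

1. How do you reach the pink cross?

turn left 24°, forward 5.8 m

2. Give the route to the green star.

turn right 38°, forward 3.0 m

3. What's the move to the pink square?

turn left 117°, forward 1.9 m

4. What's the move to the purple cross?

turn right 120°, forward 2.1 m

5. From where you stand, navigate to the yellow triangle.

turn left 3°, forward 2.5 m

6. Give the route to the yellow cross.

turn right 150°, forward 1.2 m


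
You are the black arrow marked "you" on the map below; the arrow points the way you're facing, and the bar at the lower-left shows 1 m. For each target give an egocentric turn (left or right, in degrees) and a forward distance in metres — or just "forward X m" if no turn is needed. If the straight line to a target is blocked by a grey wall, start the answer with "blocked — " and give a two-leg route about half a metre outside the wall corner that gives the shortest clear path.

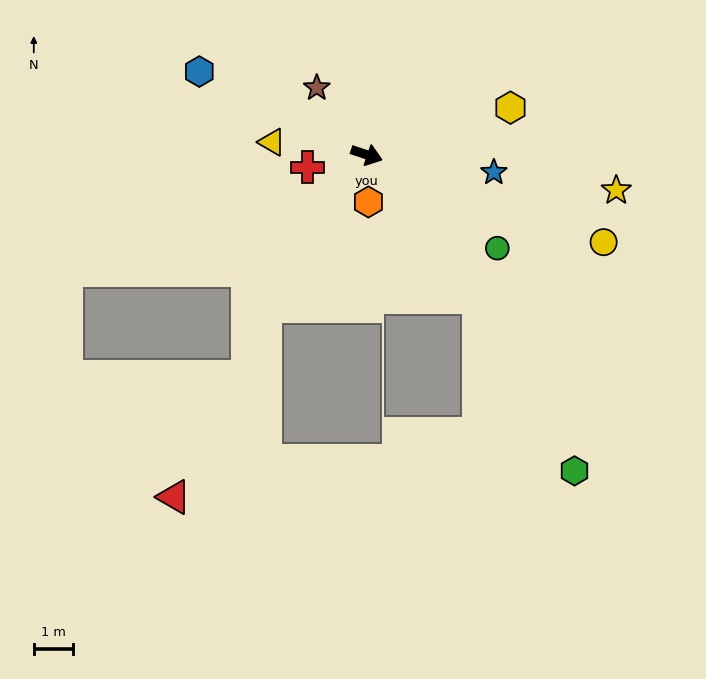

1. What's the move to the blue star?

turn left 11°, forward 3.3 m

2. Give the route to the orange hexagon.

turn right 69°, forward 1.2 m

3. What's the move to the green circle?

turn right 17°, forward 4.1 m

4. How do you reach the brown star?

turn left 145°, forward 2.1 m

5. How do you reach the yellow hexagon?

turn left 37°, forward 3.9 m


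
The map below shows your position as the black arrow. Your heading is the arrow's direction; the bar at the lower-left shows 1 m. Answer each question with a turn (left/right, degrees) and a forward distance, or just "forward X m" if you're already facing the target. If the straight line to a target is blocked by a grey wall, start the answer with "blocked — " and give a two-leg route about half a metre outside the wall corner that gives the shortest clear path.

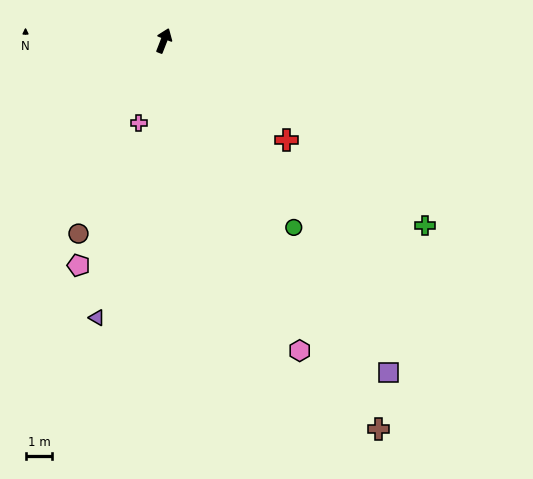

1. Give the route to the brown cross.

turn right 130°, forward 16.5 m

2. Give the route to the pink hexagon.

turn right 135°, forward 12.6 m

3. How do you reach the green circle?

turn right 124°, forward 8.4 m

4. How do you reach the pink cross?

turn right 176°, forward 3.2 m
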